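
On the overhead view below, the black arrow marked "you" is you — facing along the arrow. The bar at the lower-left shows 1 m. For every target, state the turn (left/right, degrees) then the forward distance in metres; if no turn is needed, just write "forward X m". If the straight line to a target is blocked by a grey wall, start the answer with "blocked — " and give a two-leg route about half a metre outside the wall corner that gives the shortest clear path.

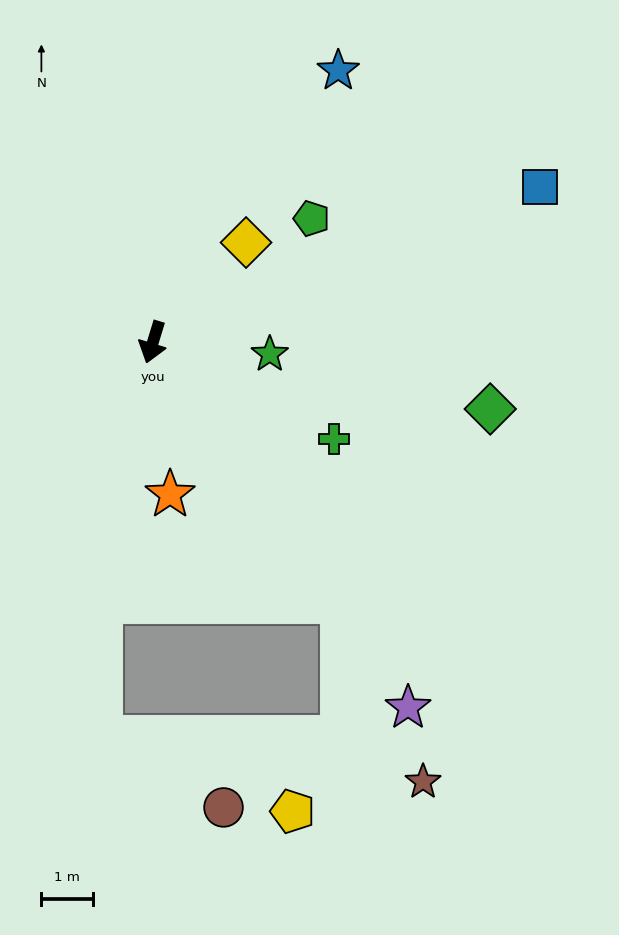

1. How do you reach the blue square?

turn left 129°, forward 8.1 m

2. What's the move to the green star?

turn left 101°, forward 2.3 m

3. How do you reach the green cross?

turn left 79°, forward 4.0 m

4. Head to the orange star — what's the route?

turn left 23°, forward 3.0 m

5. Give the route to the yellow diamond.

turn left 154°, forward 2.7 m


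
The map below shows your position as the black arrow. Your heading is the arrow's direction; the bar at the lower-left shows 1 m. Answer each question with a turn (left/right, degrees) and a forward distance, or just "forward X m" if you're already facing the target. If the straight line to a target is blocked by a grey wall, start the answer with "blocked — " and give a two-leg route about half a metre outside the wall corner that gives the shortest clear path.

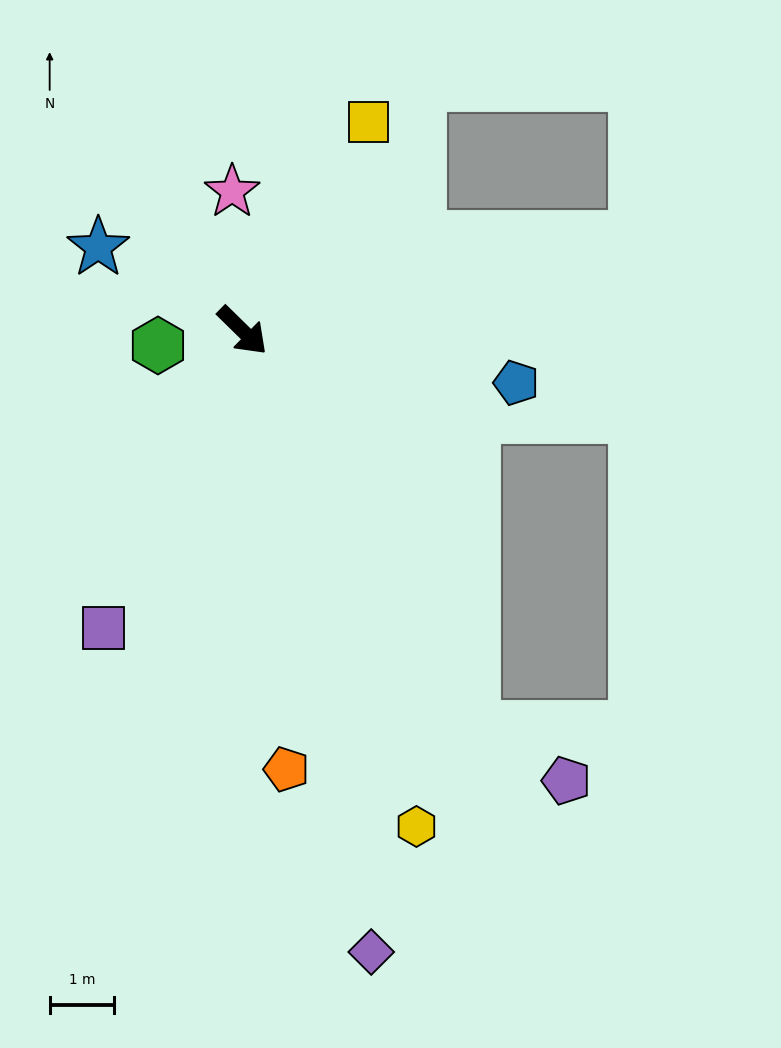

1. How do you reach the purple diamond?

turn right 34°, forward 9.8 m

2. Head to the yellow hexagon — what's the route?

turn right 26°, forward 8.1 m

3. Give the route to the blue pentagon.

turn left 34°, forward 4.3 m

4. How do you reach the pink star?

turn left 139°, forward 2.2 m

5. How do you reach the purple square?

turn right 71°, forward 5.1 m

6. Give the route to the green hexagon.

turn right 126°, forward 1.3 m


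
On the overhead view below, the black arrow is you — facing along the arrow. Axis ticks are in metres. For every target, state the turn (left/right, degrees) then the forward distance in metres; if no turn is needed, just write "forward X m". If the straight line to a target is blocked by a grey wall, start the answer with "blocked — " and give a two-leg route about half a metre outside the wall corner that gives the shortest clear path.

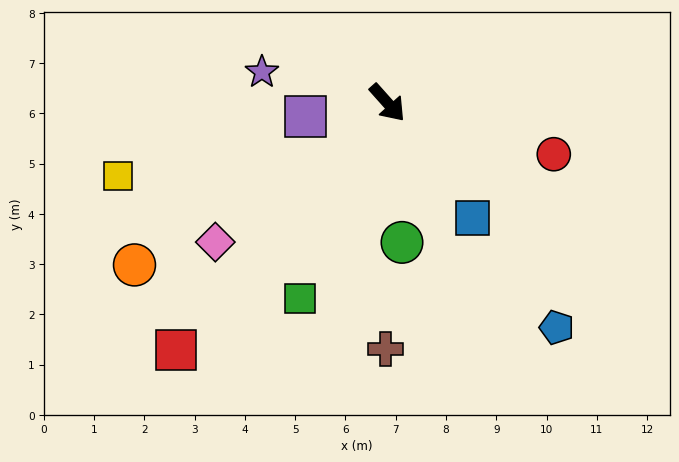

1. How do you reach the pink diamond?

turn right 93°, forward 4.4 m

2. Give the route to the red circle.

turn left 31°, forward 3.5 m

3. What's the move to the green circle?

turn right 36°, forward 2.8 m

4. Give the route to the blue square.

turn right 5°, forward 2.8 m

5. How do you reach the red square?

turn right 82°, forward 6.5 m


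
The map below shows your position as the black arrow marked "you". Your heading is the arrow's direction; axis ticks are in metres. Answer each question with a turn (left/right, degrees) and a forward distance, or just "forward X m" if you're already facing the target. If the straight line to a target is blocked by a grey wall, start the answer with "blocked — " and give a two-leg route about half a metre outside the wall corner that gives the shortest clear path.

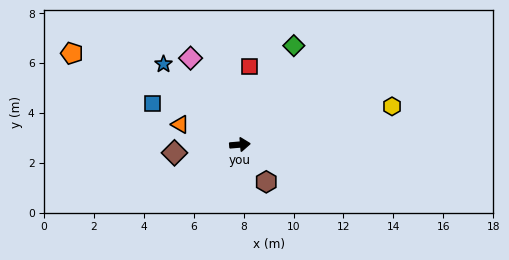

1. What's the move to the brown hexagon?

turn right 60°, forward 1.8 m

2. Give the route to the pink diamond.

turn left 115°, forward 4.0 m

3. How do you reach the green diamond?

turn left 56°, forward 4.5 m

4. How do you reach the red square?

turn left 78°, forward 3.1 m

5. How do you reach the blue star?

turn left 129°, forward 4.4 m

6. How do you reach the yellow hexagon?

turn left 9°, forward 6.3 m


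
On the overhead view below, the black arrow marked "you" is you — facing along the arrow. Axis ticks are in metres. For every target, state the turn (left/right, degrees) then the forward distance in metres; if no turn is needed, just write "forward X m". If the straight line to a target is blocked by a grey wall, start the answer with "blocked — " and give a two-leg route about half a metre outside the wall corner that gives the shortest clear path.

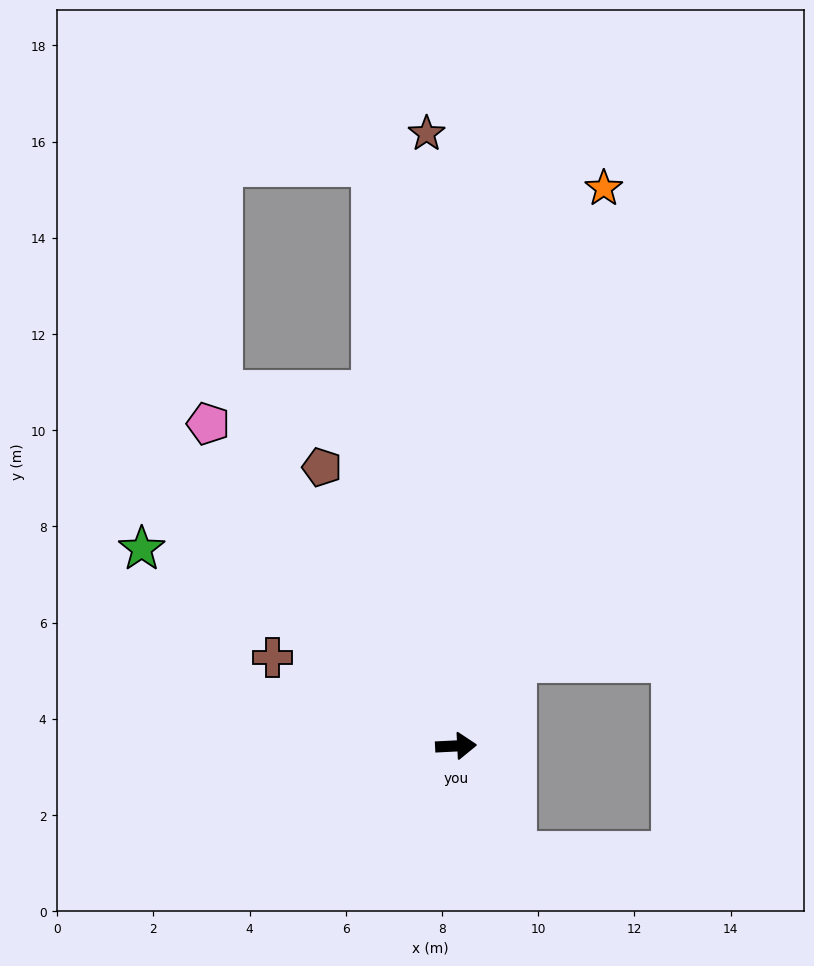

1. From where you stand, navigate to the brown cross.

turn left 151°, forward 4.2 m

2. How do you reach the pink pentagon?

turn left 125°, forward 8.4 m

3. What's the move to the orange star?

turn left 72°, forward 12.0 m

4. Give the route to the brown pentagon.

turn left 113°, forward 6.4 m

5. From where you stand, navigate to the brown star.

turn left 90°, forward 12.7 m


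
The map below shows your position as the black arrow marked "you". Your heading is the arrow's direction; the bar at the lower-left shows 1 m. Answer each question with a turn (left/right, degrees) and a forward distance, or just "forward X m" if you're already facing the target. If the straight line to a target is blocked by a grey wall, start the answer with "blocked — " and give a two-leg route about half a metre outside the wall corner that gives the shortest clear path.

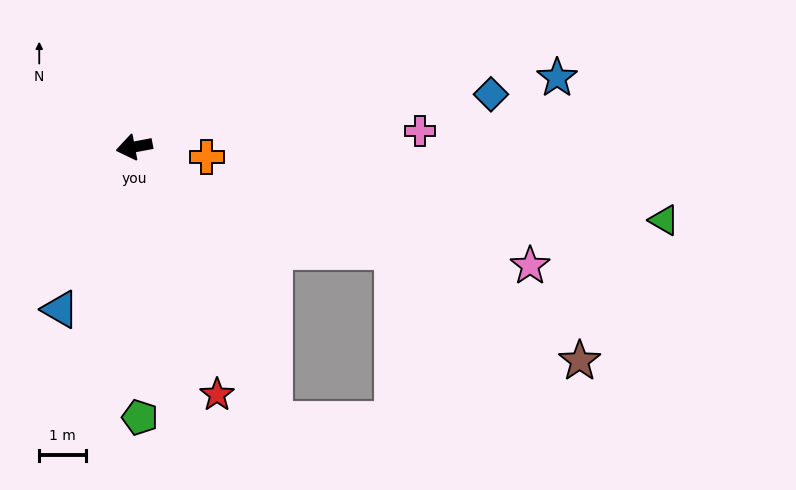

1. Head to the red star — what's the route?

turn left 98°, forward 5.6 m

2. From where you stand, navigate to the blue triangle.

turn left 55°, forward 3.8 m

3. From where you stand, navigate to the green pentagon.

turn left 81°, forward 5.8 m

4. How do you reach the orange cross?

turn left 161°, forward 1.6 m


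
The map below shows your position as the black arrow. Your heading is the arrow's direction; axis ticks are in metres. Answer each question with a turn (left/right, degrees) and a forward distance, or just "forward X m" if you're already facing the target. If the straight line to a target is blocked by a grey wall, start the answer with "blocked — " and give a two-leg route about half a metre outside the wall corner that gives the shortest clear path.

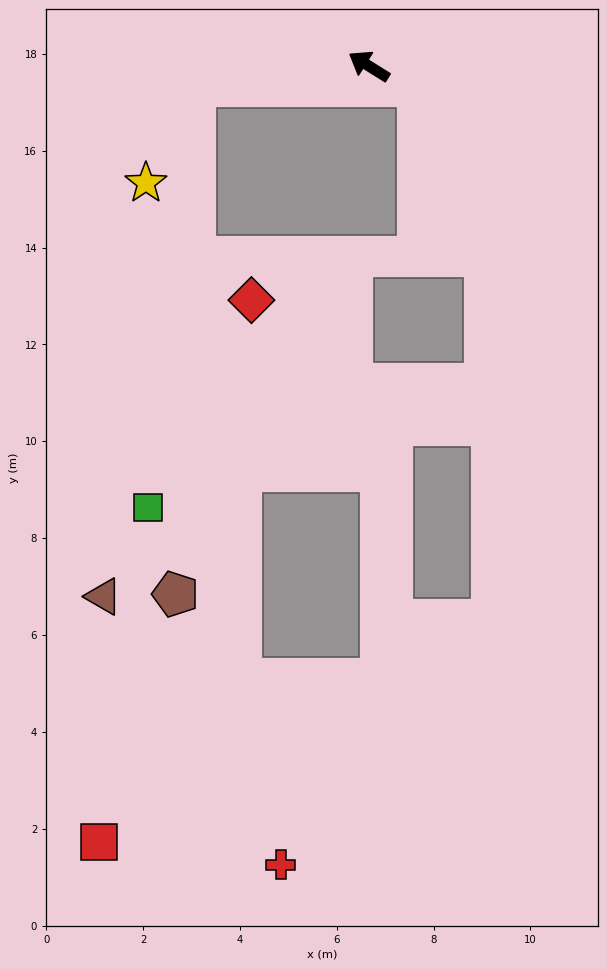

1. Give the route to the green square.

blocked — turn left 39°, forward 3.6 m, then turn left 77°, forward 8.8 m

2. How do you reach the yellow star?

blocked — turn left 39°, forward 3.6 m, then turn left 56°, forward 2.2 m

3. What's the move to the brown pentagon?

blocked — turn left 39°, forward 3.6 m, then turn left 81°, forward 10.5 m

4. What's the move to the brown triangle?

blocked — turn left 39°, forward 3.6 m, then turn left 73°, forward 10.7 m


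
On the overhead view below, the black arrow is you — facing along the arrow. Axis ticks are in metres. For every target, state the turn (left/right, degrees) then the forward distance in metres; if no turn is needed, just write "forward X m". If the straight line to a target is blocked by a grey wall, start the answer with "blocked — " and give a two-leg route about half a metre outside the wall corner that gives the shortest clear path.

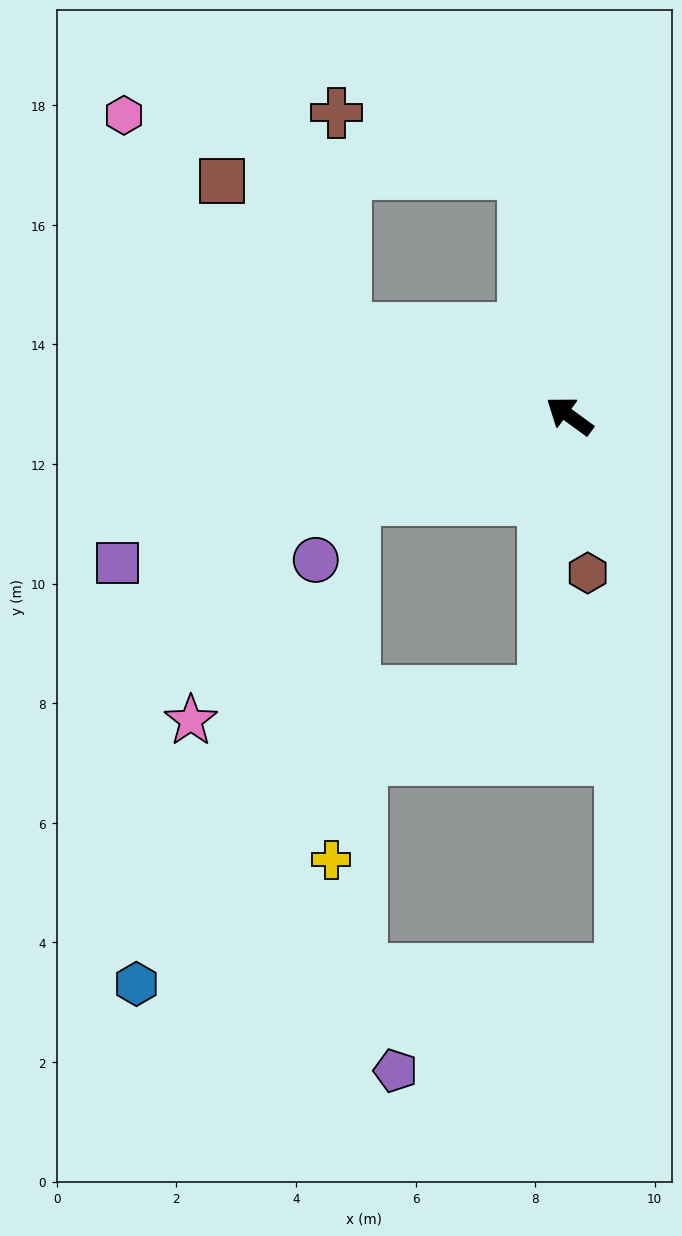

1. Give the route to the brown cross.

blocked — turn right 43°, forward 4.1 m, then turn left 61°, forward 3.3 m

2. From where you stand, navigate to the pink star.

blocked — turn left 121°, forward 4.6 m, then turn right 80°, forward 5.9 m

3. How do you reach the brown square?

blocked — turn left 15°, forward 4.0 m, then turn right 29°, forward 3.2 m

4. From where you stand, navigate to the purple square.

turn left 54°, forward 8.0 m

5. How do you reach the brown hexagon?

turn left 133°, forward 2.6 m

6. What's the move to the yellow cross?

blocked — turn left 58°, forward 3.8 m, then turn left 64°, forward 6.0 m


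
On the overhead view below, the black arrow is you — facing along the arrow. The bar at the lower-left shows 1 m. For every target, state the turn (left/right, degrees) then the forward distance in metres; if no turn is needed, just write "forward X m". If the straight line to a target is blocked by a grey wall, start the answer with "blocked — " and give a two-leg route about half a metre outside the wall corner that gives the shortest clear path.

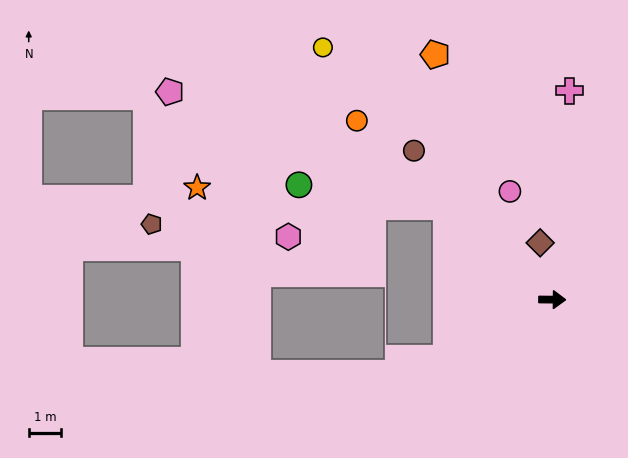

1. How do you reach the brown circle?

turn left 133°, forward 6.3 m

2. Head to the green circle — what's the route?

blocked — turn left 139°, forward 4.3 m, then turn left 33°, forward 4.6 m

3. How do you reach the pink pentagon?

blocked — turn left 139°, forward 4.3 m, then turn left 19°, forward 9.3 m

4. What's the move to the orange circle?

turn left 138°, forward 8.2 m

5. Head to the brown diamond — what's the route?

turn left 103°, forward 1.8 m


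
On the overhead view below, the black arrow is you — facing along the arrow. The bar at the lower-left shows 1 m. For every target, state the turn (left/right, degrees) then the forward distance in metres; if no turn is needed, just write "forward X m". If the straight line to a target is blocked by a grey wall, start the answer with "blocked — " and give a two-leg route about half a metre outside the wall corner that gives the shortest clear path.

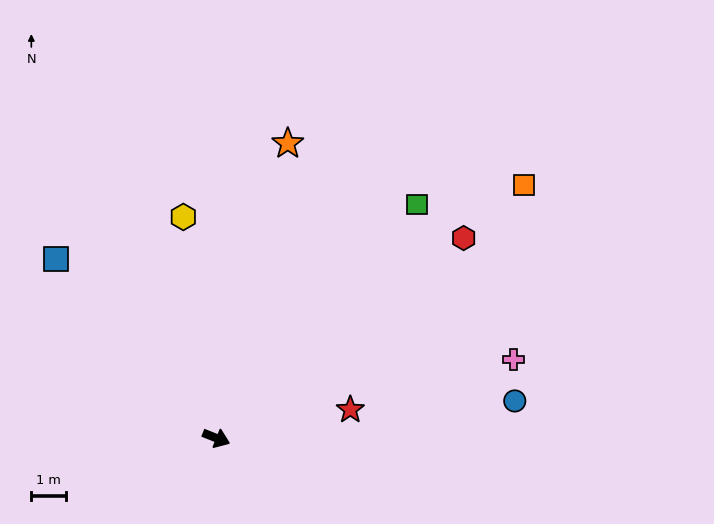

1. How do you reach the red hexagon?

turn left 61°, forward 9.1 m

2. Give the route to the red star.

turn left 34°, forward 3.9 m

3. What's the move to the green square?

turn left 71°, forward 8.8 m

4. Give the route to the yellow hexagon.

turn left 120°, forward 6.4 m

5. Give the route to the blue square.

turn left 154°, forward 6.8 m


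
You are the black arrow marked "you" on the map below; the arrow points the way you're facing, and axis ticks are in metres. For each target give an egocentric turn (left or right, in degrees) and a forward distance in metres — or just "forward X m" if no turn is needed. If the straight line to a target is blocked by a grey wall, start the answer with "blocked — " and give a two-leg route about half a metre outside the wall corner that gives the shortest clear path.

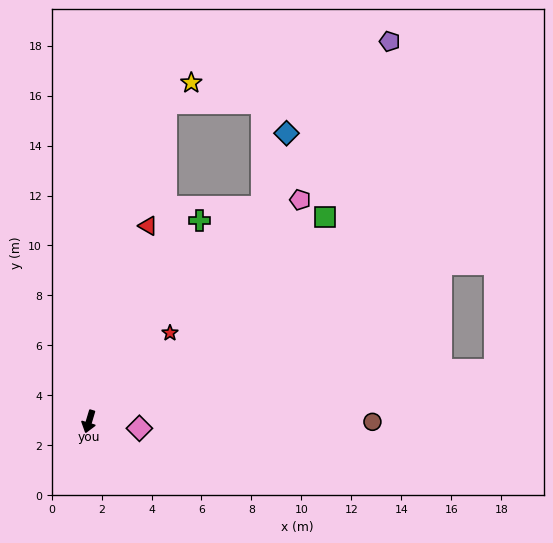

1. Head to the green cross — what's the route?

turn left 168°, forward 9.2 m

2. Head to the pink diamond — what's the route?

turn left 99°, forward 2.0 m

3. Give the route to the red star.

turn left 154°, forward 4.8 m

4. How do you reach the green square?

turn left 148°, forward 12.5 m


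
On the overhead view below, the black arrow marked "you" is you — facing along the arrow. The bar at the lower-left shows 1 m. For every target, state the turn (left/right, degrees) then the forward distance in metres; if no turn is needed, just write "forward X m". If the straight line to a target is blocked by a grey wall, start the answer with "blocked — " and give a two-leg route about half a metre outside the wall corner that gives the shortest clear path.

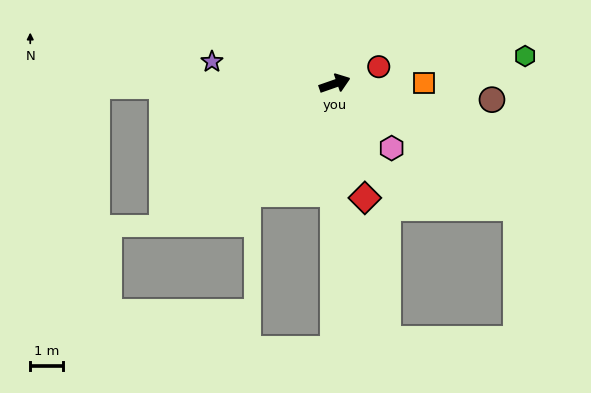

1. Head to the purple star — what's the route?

turn left 151°, forward 3.8 m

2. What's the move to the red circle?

forward 1.4 m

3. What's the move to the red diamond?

turn right 94°, forward 3.6 m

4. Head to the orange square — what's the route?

turn right 19°, forward 2.7 m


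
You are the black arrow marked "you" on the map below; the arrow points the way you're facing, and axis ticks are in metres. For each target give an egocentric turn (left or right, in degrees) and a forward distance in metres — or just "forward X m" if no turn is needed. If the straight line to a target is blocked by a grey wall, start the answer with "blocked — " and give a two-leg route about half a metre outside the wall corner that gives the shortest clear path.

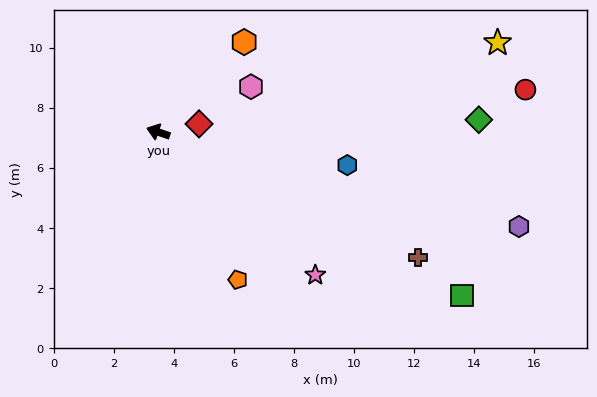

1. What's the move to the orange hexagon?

turn right 115°, forward 4.1 m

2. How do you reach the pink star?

turn left 156°, forward 7.1 m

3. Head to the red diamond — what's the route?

turn right 150°, forward 1.4 m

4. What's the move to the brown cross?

turn left 173°, forward 9.6 m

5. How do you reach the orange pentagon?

turn left 137°, forward 5.6 m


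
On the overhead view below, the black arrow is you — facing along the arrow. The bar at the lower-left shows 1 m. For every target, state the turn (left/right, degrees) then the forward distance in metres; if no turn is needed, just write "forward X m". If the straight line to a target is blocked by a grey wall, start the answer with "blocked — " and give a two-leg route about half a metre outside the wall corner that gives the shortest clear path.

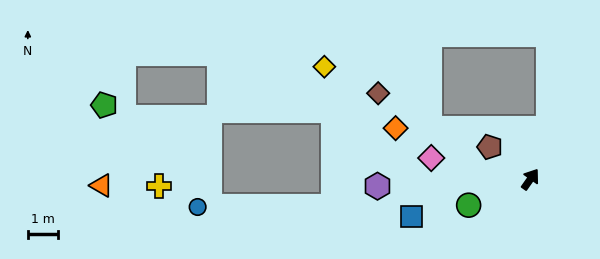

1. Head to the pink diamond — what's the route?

turn left 113°, forward 3.4 m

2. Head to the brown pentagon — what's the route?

turn left 87°, forward 1.7 m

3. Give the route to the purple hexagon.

turn left 128°, forward 5.1 m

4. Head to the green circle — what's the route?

turn left 148°, forward 2.2 m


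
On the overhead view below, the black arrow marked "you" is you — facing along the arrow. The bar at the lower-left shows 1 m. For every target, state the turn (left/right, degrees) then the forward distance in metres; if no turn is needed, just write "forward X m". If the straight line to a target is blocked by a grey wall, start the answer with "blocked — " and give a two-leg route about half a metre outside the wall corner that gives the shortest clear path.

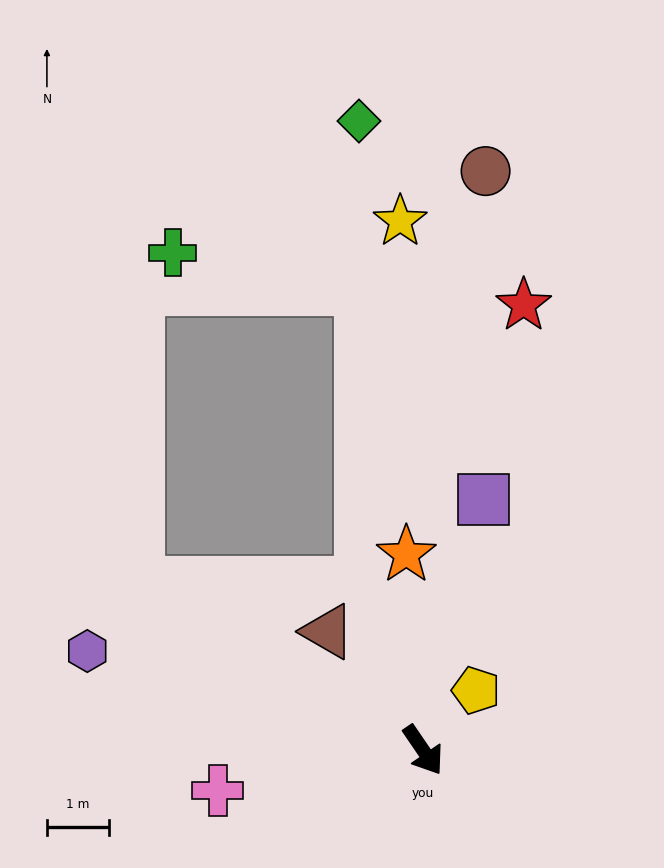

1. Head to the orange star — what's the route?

turn left 151°, forward 3.2 m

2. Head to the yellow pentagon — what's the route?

turn left 104°, forward 1.3 m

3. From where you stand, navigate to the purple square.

turn left 132°, forward 4.1 m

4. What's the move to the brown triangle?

turn right 176°, forward 2.5 m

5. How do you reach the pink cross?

turn right 113°, forward 3.4 m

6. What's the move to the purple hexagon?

turn right 141°, forward 5.6 m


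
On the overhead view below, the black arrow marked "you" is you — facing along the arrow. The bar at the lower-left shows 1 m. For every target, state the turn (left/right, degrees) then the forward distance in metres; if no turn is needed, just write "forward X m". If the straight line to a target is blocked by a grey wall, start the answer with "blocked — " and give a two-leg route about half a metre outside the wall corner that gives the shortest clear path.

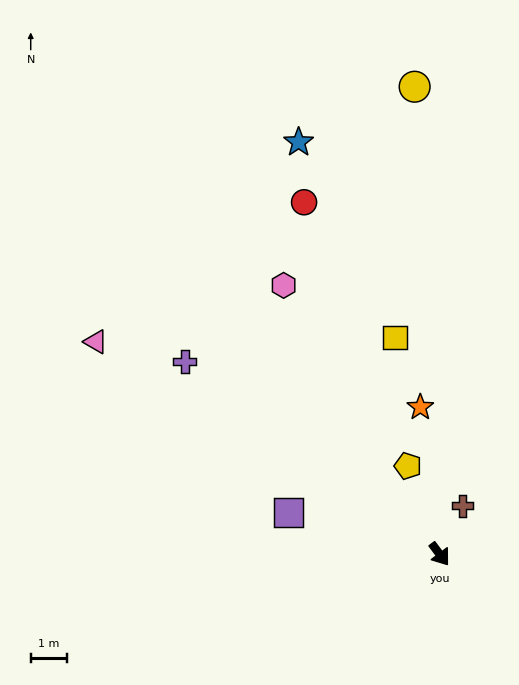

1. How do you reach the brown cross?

turn left 118°, forward 1.5 m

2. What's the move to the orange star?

turn left 151°, forward 4.1 m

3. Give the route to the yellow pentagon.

turn left 163°, forward 2.6 m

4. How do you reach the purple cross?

turn right 164°, forward 8.8 m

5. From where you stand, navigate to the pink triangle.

turn right 158°, forward 11.1 m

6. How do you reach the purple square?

turn right 142°, forward 4.3 m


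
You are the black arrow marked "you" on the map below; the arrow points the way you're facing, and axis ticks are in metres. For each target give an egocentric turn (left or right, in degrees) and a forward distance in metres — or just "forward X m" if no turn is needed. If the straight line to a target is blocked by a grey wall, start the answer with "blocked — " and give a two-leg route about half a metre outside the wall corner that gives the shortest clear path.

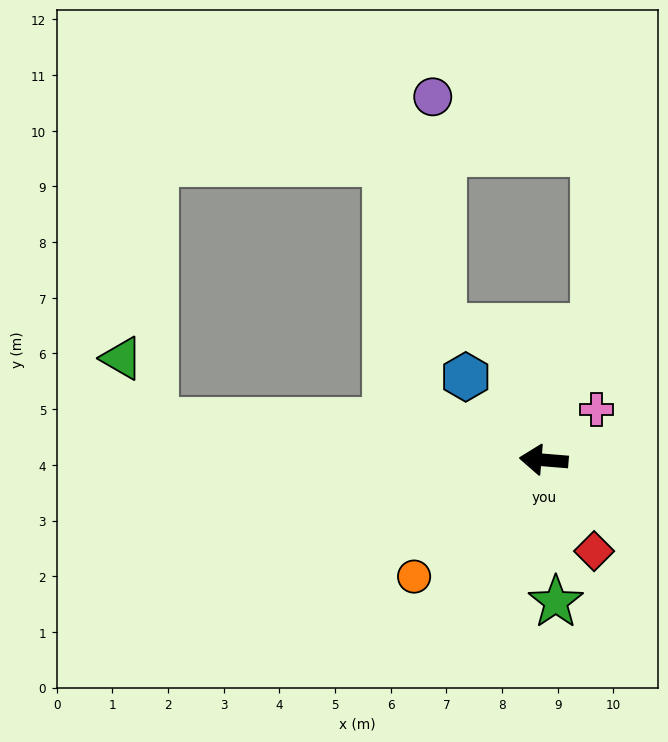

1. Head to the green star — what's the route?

turn left 100°, forward 2.6 m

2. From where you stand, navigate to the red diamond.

turn left 124°, forward 1.9 m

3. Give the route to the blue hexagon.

turn right 42°, forward 2.0 m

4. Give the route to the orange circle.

turn left 47°, forward 3.1 m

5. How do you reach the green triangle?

blocked — forward 7.0 m, then turn right 58°, forward 1.3 m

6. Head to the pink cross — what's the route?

turn right 132°, forward 1.3 m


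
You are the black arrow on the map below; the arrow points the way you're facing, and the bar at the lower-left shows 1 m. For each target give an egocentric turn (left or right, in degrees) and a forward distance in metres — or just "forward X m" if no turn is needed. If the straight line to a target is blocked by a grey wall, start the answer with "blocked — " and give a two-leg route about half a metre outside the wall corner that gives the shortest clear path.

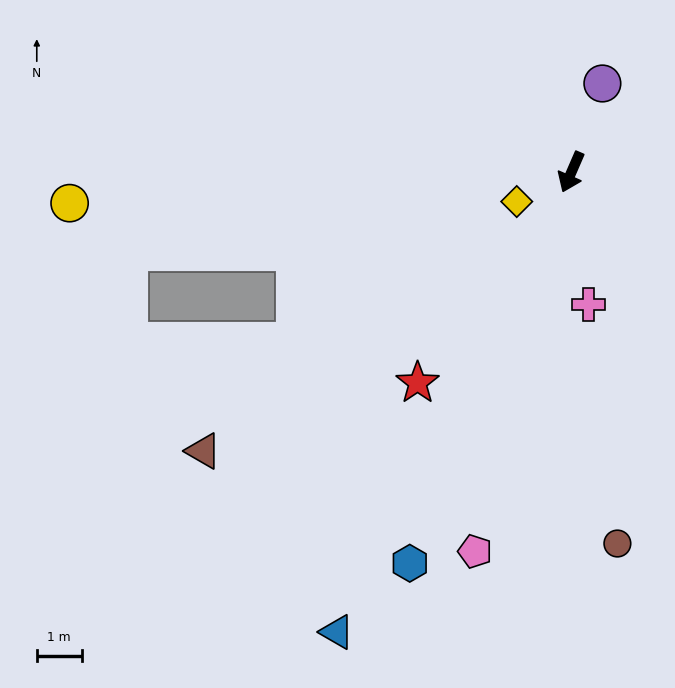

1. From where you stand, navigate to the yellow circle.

turn right 63°, forward 11.2 m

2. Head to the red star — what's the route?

turn right 13°, forward 5.8 m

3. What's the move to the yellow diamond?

turn right 38°, forward 1.4 m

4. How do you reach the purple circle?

turn right 176°, forward 2.1 m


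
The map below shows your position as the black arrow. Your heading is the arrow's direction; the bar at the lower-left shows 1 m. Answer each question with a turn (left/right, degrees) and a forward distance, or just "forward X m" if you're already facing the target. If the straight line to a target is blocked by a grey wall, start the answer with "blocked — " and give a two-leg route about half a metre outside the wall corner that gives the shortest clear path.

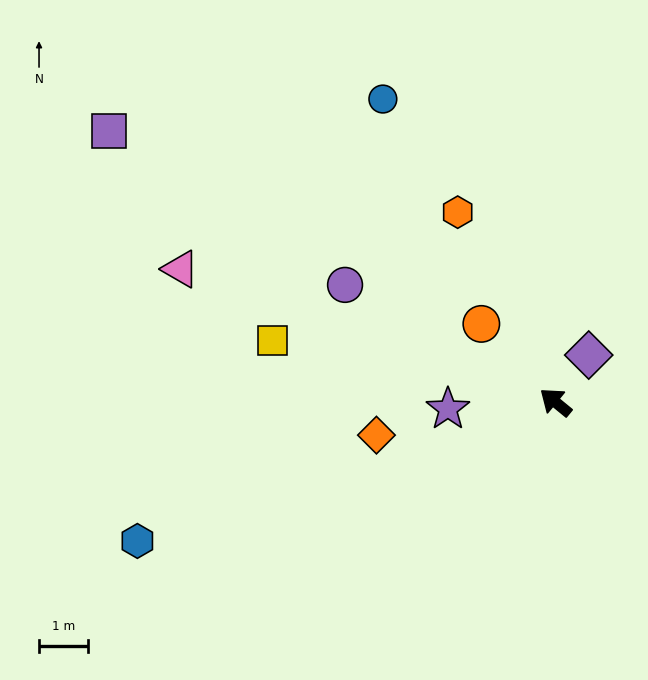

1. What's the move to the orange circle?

turn right 7°, forward 2.2 m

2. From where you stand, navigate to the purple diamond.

turn right 86°, forward 1.2 m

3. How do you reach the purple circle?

turn left 10°, forward 4.9 m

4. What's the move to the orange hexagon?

turn right 23°, forward 4.4 m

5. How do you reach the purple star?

turn left 43°, forward 2.2 m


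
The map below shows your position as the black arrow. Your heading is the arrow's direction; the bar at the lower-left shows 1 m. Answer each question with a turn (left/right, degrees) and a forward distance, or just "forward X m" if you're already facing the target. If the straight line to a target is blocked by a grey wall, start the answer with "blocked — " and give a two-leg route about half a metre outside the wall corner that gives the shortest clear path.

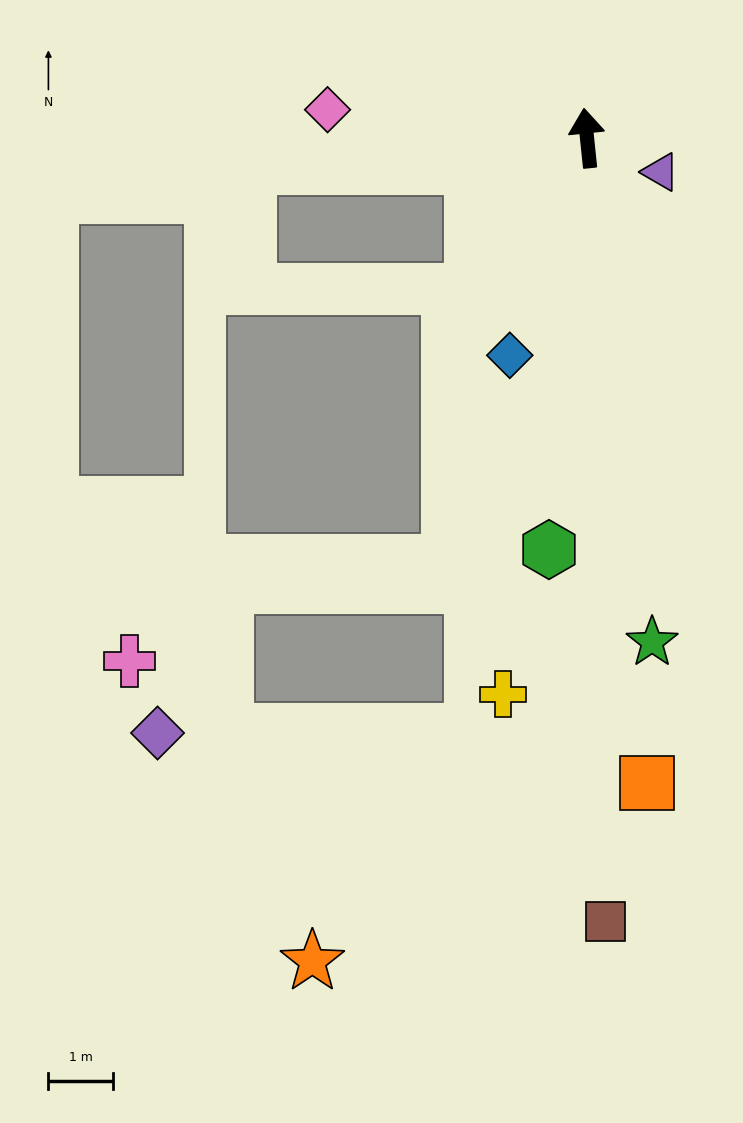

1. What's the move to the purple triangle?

turn right 121°, forward 1.3 m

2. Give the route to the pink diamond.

turn left 78°, forward 4.1 m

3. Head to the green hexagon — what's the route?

turn left 169°, forward 6.4 m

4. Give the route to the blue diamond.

turn left 155°, forward 3.6 m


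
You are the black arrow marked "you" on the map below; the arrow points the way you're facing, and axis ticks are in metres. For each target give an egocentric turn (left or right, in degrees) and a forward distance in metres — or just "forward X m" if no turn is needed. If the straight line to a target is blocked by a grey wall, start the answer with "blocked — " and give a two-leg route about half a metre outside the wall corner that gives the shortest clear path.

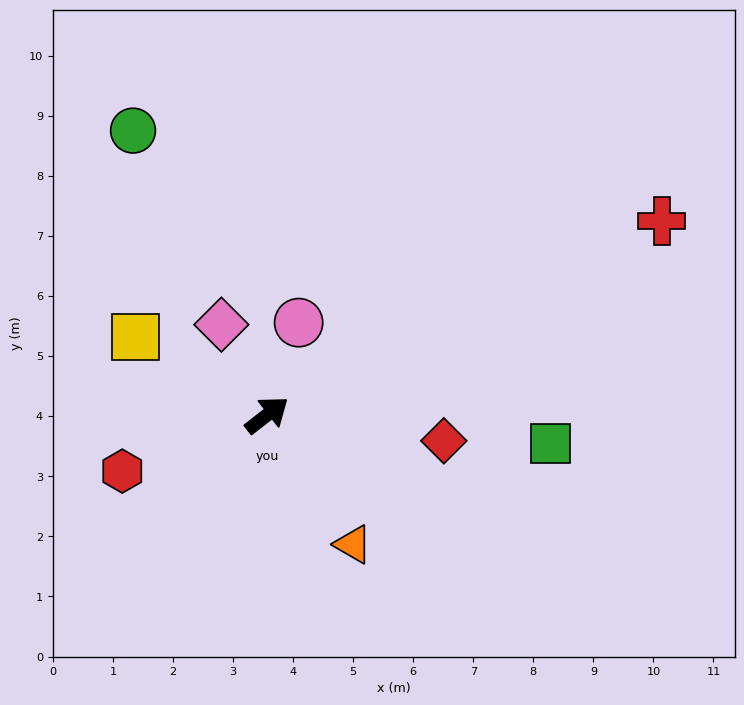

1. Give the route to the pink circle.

turn left 33°, forward 1.6 m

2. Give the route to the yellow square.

turn left 111°, forward 2.5 m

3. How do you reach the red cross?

turn right 12°, forward 7.3 m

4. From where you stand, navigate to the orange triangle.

turn right 94°, forward 2.6 m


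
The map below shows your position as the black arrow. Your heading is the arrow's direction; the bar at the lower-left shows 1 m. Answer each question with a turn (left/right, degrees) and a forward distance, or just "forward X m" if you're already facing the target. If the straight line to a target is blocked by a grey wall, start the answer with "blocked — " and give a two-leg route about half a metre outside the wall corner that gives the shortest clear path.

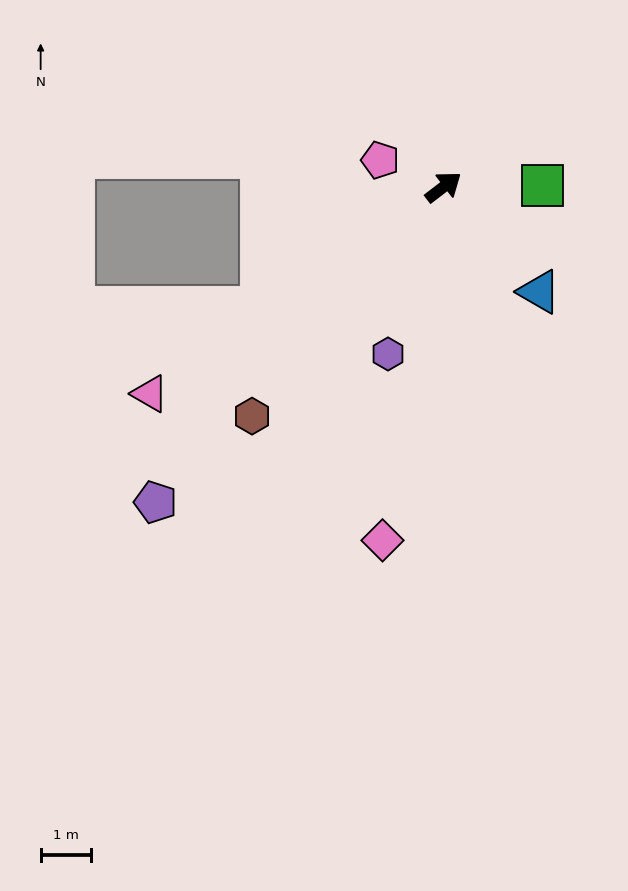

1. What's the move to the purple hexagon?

turn right 146°, forward 3.5 m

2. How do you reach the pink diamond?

turn right 137°, forward 7.2 m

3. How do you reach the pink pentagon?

turn left 120°, forward 1.4 m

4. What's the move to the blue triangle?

turn right 85°, forward 2.8 m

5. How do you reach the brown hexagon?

turn right 167°, forward 6.0 m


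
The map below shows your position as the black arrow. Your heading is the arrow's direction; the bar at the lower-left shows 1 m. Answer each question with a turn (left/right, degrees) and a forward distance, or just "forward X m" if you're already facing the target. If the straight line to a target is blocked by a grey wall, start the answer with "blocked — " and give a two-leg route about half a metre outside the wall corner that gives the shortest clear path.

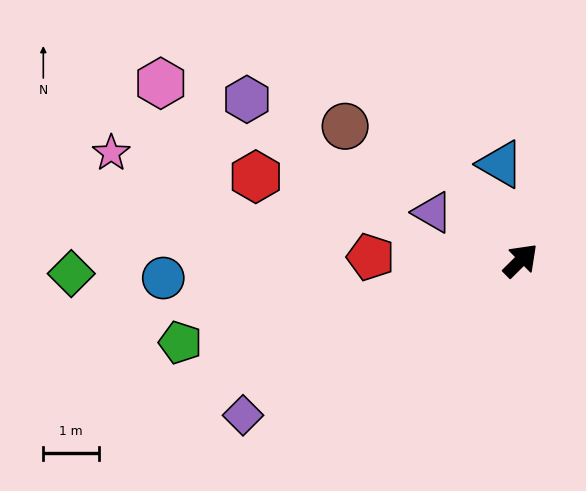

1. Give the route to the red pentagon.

turn left 134°, forward 2.7 m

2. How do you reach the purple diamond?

turn left 164°, forward 5.7 m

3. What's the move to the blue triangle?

turn left 57°, forward 1.8 m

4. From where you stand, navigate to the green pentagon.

turn left 149°, forward 6.3 m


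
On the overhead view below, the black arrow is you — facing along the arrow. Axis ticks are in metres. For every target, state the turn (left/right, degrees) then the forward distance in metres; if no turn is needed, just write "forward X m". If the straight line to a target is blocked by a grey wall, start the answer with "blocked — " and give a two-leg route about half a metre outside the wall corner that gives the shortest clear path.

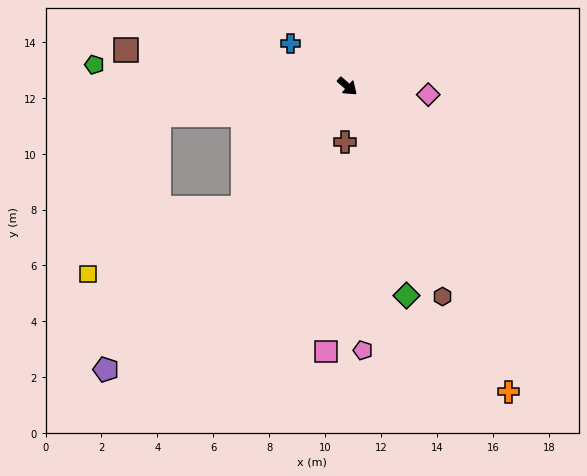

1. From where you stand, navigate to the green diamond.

turn right 33°, forward 7.8 m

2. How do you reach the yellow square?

blocked — turn right 90°, forward 5.7 m, then turn right 26°, forward 6.0 m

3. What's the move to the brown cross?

turn right 51°, forward 2.0 m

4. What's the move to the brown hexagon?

turn right 25°, forward 8.3 m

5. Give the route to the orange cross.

turn right 21°, forward 12.3 m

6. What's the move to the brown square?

turn right 148°, forward 8.0 m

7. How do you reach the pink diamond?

turn left 35°, forward 2.9 m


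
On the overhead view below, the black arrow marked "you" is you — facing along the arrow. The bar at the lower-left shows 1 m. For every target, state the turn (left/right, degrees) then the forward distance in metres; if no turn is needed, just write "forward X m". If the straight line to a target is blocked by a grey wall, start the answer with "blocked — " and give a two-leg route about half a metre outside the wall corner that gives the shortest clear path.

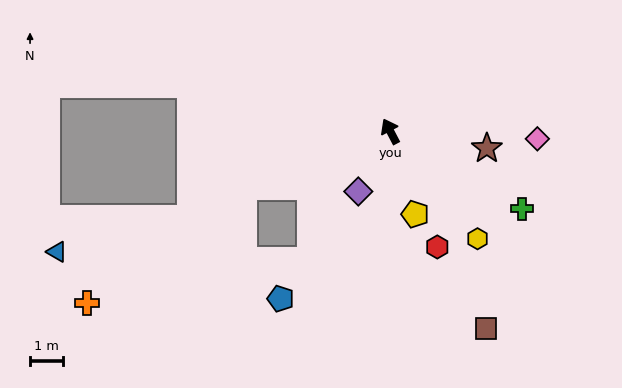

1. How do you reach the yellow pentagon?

turn left 169°, forward 2.6 m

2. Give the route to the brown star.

turn right 128°, forward 3.0 m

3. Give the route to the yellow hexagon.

turn right 169°, forward 4.2 m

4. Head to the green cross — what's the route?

turn right 148°, forward 4.7 m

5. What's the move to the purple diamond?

turn left 124°, forward 2.1 m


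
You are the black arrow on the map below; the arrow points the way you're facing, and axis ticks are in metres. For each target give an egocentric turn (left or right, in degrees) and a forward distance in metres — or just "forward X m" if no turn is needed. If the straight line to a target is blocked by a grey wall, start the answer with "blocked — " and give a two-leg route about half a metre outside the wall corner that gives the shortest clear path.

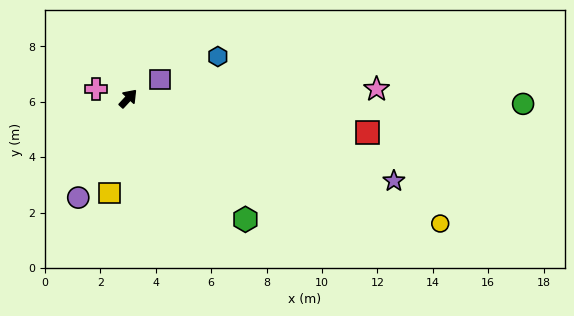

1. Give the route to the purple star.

turn right 65°, forward 10.0 m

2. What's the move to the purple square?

turn right 17°, forward 1.3 m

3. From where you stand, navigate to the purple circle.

turn right 164°, forward 4.0 m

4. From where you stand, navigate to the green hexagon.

turn right 93°, forward 6.1 m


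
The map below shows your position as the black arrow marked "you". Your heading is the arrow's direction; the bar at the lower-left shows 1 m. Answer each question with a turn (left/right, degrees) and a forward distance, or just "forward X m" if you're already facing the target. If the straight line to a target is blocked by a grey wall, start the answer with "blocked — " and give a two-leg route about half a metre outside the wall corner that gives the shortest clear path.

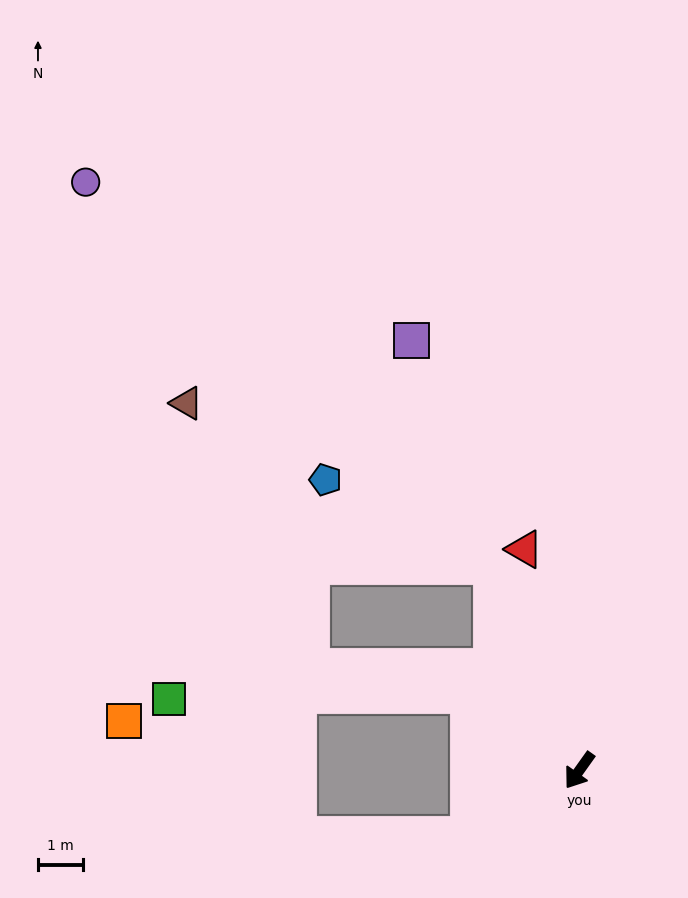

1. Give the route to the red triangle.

turn right 131°, forward 5.1 m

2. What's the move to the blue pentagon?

blocked — turn right 121°, forward 5.0 m, then turn left 39°, forward 4.2 m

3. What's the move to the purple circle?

blocked — turn right 121°, forward 5.0 m, then turn left 23°, forward 12.5 m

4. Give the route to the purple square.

turn right 123°, forward 10.3 m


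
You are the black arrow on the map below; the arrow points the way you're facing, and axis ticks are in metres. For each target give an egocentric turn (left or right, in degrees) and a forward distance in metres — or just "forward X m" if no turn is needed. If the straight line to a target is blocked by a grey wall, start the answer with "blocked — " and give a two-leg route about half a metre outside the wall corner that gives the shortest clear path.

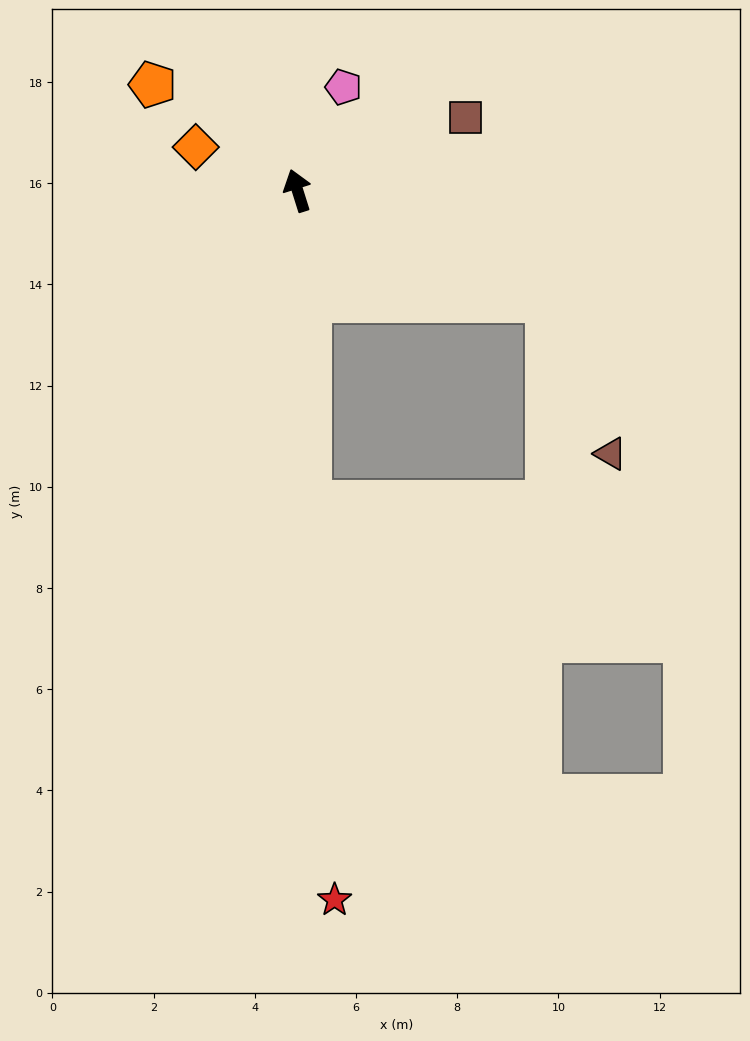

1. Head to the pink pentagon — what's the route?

turn right 41°, forward 2.2 m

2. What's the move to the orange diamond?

turn left 49°, forward 2.2 m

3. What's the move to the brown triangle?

blocked — turn right 132°, forward 5.4 m, then turn right 43°, forward 3.3 m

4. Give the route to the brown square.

turn right 84°, forward 3.6 m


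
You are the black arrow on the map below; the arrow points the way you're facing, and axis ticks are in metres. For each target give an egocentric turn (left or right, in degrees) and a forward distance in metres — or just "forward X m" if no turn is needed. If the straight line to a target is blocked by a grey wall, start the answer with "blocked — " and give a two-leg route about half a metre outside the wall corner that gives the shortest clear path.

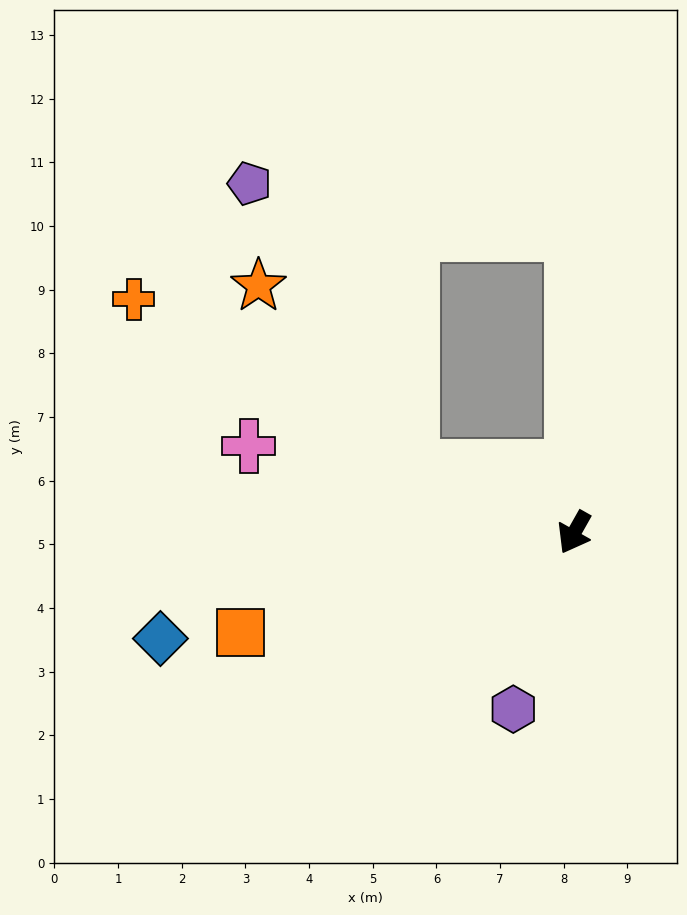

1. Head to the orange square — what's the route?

turn right 44°, forward 5.5 m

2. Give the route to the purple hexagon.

turn left 10°, forward 2.9 m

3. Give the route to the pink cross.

turn right 75°, forward 5.3 m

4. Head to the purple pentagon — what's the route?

blocked — turn right 83°, forward 2.7 m, then turn right 38°, forward 5.1 m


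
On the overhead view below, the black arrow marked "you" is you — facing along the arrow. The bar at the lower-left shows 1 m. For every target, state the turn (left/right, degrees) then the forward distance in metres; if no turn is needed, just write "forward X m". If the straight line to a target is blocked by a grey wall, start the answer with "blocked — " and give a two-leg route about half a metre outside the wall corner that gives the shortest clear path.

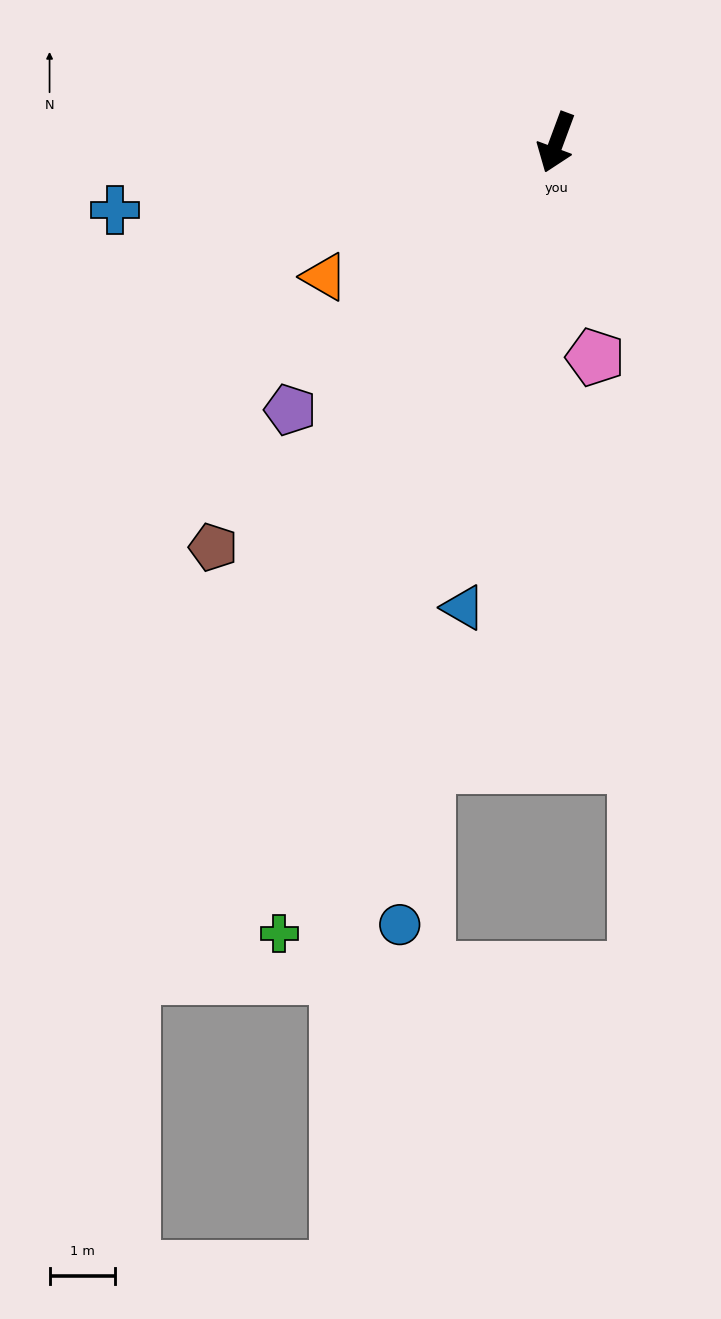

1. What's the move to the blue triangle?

turn left 9°, forward 7.2 m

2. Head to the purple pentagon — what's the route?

turn right 25°, forward 5.8 m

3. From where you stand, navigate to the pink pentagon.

turn left 31°, forward 3.3 m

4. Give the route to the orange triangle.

turn right 40°, forward 4.1 m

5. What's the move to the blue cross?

turn right 61°, forward 6.8 m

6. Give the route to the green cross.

forward 12.8 m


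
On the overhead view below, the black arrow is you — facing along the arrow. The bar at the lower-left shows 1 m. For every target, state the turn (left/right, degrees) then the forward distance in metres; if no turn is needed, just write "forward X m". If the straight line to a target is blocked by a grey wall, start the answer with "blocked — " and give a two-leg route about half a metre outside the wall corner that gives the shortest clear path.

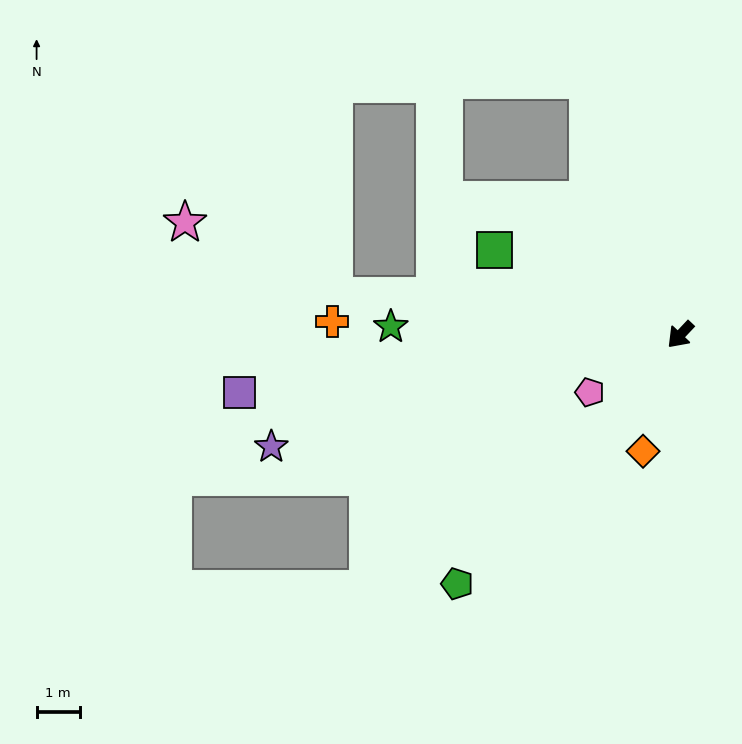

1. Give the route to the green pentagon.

forward 7.7 m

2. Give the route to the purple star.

turn right 31°, forward 9.8 m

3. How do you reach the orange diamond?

turn left 26°, forward 2.8 m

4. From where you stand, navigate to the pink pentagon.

turn right 14°, forward 2.5 m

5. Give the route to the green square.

turn right 71°, forward 4.7 m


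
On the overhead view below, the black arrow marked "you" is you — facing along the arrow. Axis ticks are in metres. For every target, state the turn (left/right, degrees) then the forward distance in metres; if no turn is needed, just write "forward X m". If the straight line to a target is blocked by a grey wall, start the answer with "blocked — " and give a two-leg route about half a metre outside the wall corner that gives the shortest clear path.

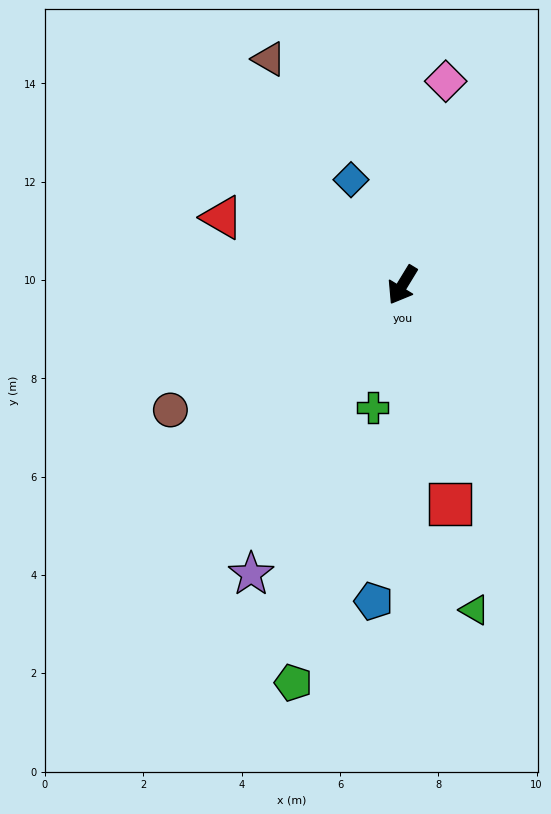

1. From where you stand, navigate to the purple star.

turn left 4°, forward 6.6 m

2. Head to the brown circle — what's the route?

turn right 30°, forward 5.4 m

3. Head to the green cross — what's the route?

turn left 18°, forward 2.6 m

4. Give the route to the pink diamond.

turn right 161°, forward 4.2 m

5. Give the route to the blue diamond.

turn right 123°, forward 2.4 m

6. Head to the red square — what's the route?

turn left 44°, forward 4.6 m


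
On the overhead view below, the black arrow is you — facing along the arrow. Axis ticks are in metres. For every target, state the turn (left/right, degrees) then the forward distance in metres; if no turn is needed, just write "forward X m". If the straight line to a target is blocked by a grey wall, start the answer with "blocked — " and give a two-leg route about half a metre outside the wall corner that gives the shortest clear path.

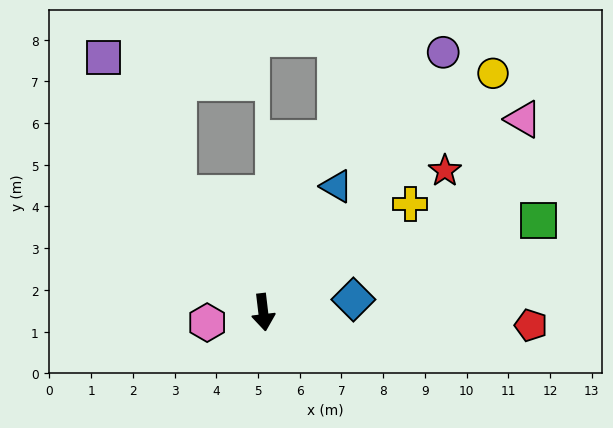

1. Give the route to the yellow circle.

turn left 129°, forward 7.9 m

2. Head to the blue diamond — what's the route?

turn left 91°, forward 2.2 m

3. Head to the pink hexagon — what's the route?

turn right 86°, forward 1.4 m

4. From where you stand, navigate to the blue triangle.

turn left 143°, forward 3.5 m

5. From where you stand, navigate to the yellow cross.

turn left 120°, forward 4.4 m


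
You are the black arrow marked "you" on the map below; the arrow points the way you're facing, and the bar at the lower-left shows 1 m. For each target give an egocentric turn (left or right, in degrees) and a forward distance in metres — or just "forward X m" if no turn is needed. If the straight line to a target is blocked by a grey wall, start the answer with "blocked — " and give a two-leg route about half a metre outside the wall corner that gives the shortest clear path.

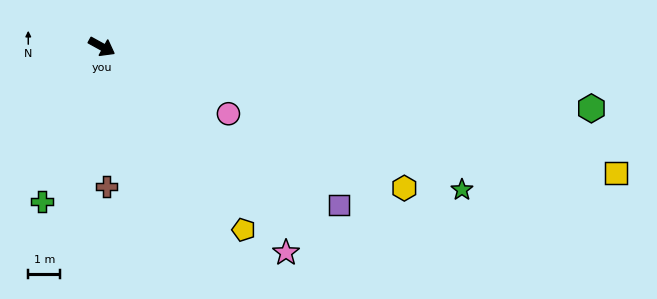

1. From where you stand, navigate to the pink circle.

forward 4.4 m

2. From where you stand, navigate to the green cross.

turn right 82°, forward 5.2 m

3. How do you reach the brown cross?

turn right 59°, forward 4.3 m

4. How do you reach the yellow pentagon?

turn right 23°, forward 7.2 m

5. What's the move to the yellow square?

turn left 15°, forward 16.4 m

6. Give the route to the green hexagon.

turn left 22°, forward 15.3 m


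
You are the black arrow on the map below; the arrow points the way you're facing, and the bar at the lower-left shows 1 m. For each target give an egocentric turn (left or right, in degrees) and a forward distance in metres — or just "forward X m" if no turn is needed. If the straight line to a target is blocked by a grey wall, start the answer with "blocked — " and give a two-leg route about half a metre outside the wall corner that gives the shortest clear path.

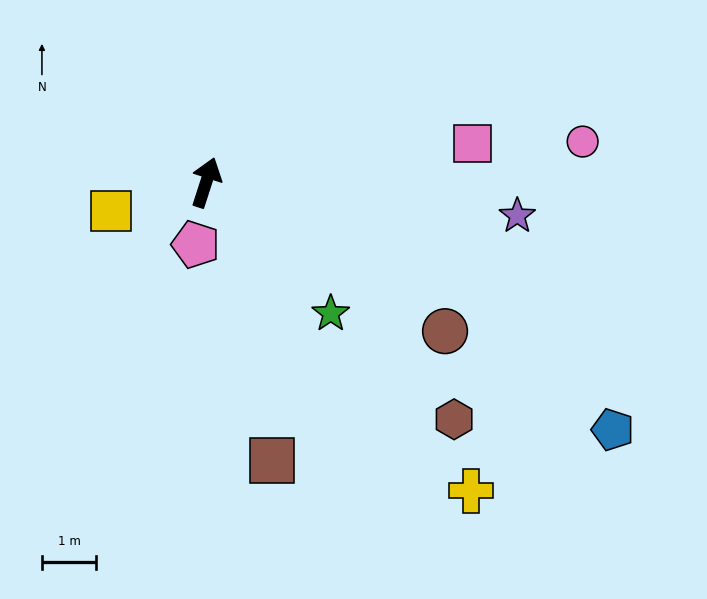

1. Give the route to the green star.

turn right 119°, forward 3.3 m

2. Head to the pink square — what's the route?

turn right 64°, forward 5.0 m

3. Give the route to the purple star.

turn right 78°, forward 5.8 m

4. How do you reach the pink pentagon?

turn right 172°, forward 1.2 m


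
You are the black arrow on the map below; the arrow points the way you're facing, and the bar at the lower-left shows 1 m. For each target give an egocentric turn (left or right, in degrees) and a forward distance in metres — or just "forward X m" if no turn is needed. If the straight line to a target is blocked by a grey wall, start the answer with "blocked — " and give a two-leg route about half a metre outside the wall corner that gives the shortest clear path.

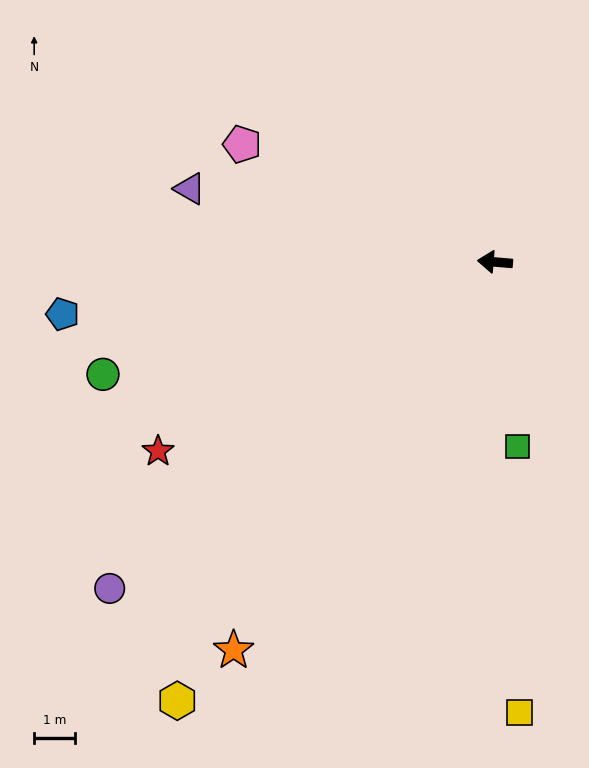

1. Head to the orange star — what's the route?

turn left 61°, forward 11.5 m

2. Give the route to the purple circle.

turn left 45°, forward 12.4 m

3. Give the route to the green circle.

turn left 21°, forward 10.0 m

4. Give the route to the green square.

turn left 102°, forward 4.6 m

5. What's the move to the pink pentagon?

turn right 20°, forward 6.9 m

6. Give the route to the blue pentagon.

turn left 12°, forward 10.7 m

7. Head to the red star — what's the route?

turn left 34°, forward 9.5 m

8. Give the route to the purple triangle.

turn right 9°, forward 7.7 m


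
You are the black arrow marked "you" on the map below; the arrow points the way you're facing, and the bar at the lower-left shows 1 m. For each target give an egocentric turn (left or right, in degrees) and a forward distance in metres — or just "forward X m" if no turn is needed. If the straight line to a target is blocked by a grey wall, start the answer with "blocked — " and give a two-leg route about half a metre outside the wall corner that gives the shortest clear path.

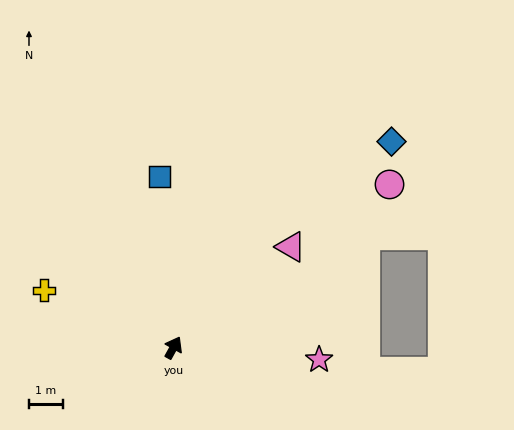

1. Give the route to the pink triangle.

turn right 20°, forward 4.6 m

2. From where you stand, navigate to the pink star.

turn right 66°, forward 4.3 m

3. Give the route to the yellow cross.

turn left 95°, forward 4.2 m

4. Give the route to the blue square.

turn left 34°, forward 5.1 m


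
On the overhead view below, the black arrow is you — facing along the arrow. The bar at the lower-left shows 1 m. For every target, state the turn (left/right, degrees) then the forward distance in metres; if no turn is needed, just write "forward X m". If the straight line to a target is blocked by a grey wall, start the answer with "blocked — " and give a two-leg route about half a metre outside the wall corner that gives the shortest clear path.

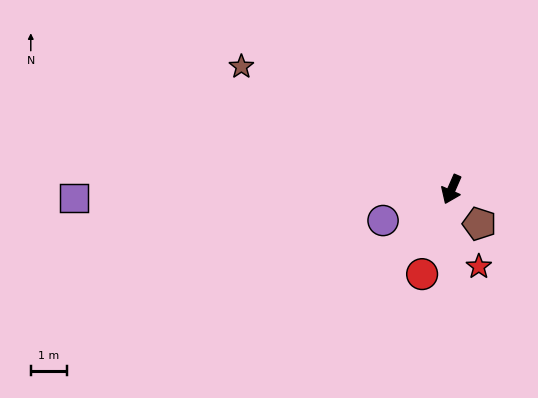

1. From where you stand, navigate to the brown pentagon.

turn left 63°, forward 1.2 m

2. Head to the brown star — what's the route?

turn right 97°, forward 6.7 m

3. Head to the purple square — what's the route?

turn right 65°, forward 10.3 m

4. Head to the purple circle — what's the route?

turn right 42°, forward 2.1 m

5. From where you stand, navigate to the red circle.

turn left 4°, forward 2.5 m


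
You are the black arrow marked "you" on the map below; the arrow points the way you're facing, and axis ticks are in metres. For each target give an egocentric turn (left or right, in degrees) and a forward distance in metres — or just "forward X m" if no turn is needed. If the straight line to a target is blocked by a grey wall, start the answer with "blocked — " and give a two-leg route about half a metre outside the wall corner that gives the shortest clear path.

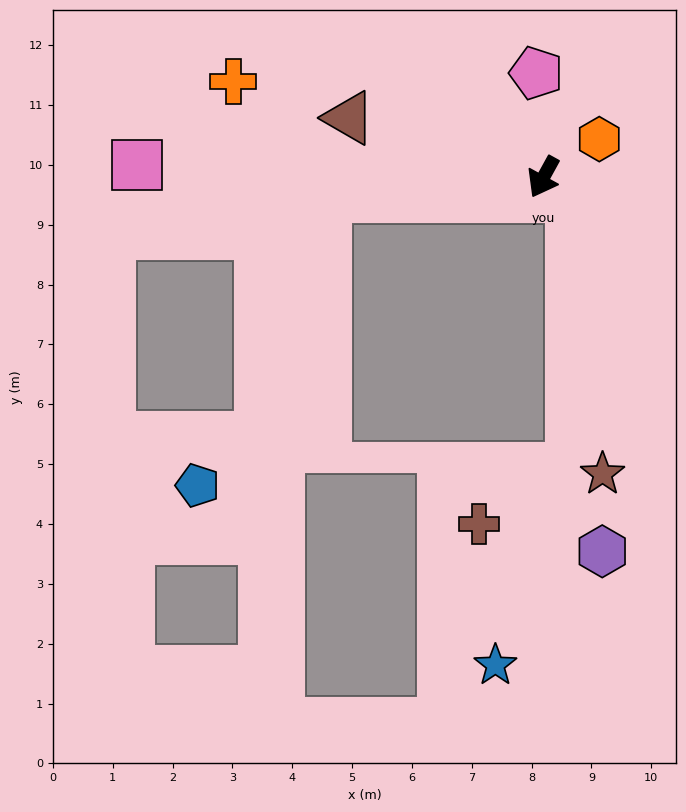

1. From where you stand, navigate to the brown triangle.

turn right 78°, forward 3.4 m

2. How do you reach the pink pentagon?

turn right 147°, forward 1.7 m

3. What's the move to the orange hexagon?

turn left 153°, forward 1.1 m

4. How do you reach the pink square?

turn right 63°, forward 6.8 m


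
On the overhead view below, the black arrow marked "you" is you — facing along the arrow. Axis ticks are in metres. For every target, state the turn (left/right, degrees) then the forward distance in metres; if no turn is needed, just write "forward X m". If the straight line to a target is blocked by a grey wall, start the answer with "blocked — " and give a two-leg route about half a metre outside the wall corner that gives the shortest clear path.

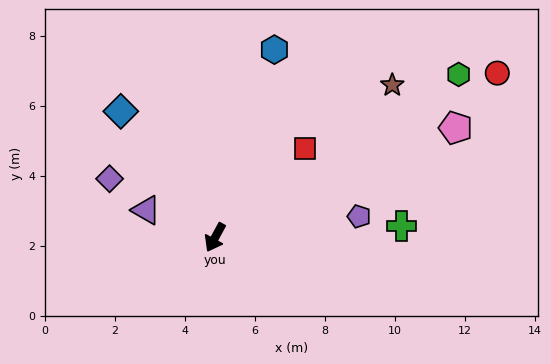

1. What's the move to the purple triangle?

turn right 83°, forward 2.1 m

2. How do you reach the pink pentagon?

turn left 143°, forward 7.6 m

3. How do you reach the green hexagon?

turn left 152°, forward 8.4 m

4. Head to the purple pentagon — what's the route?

turn left 127°, forward 4.2 m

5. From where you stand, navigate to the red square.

turn left 163°, forward 3.6 m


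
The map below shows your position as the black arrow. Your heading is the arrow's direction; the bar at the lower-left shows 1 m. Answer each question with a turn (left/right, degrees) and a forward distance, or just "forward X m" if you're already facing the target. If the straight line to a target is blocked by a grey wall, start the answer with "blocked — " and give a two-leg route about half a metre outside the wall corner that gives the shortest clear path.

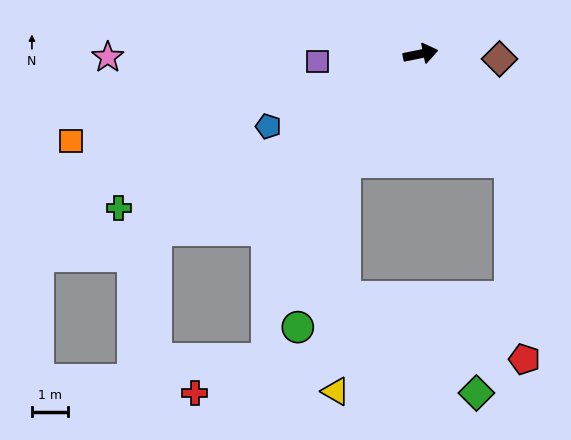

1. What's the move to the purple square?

turn left 173°, forward 2.8 m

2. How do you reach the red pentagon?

blocked — turn right 62°, forward 3.8 m, then turn right 35°, forward 5.4 m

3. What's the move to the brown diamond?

turn right 15°, forward 2.2 m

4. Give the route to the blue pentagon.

turn right 166°, forward 4.6 m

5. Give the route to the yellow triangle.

blocked — turn right 136°, forward 3.6 m, then turn left 32°, forward 6.3 m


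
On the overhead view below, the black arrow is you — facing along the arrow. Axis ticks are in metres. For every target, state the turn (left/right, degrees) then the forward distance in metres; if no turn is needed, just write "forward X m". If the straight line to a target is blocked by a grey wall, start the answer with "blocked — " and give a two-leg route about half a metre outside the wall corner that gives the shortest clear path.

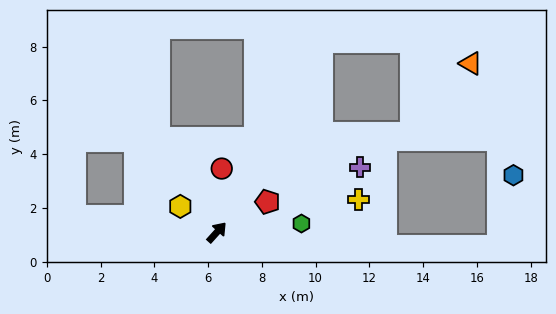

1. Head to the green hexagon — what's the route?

turn right 42°, forward 3.2 m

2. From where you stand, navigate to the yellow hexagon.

turn left 97°, forward 1.7 m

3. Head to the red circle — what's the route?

turn left 38°, forward 2.4 m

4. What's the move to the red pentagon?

turn right 17°, forward 2.2 m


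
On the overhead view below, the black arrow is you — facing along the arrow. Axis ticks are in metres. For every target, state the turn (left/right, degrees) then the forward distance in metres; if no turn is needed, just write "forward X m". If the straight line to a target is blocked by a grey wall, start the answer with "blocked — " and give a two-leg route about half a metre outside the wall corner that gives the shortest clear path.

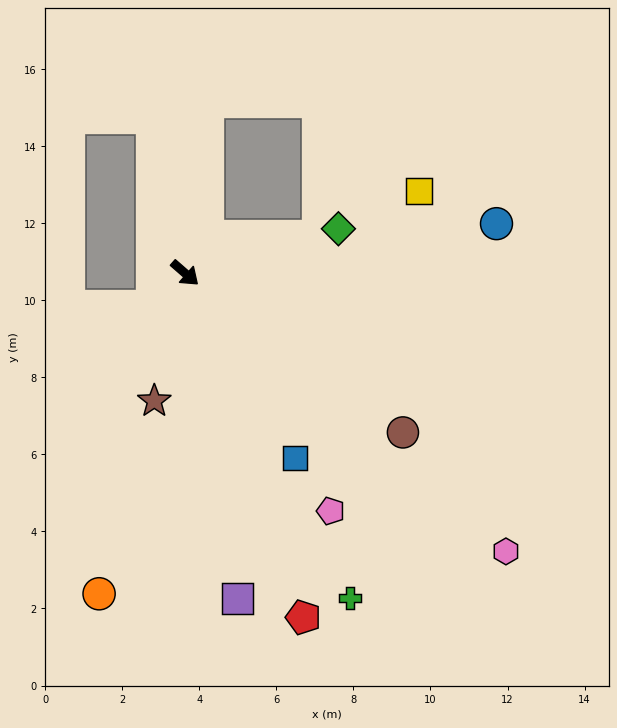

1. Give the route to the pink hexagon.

forward 11.0 m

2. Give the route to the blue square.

turn right 18°, forward 5.6 m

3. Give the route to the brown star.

turn right 62°, forward 3.4 m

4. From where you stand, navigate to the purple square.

turn right 40°, forward 8.6 m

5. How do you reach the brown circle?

turn left 5°, forward 7.0 m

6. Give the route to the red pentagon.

turn right 30°, forward 9.4 m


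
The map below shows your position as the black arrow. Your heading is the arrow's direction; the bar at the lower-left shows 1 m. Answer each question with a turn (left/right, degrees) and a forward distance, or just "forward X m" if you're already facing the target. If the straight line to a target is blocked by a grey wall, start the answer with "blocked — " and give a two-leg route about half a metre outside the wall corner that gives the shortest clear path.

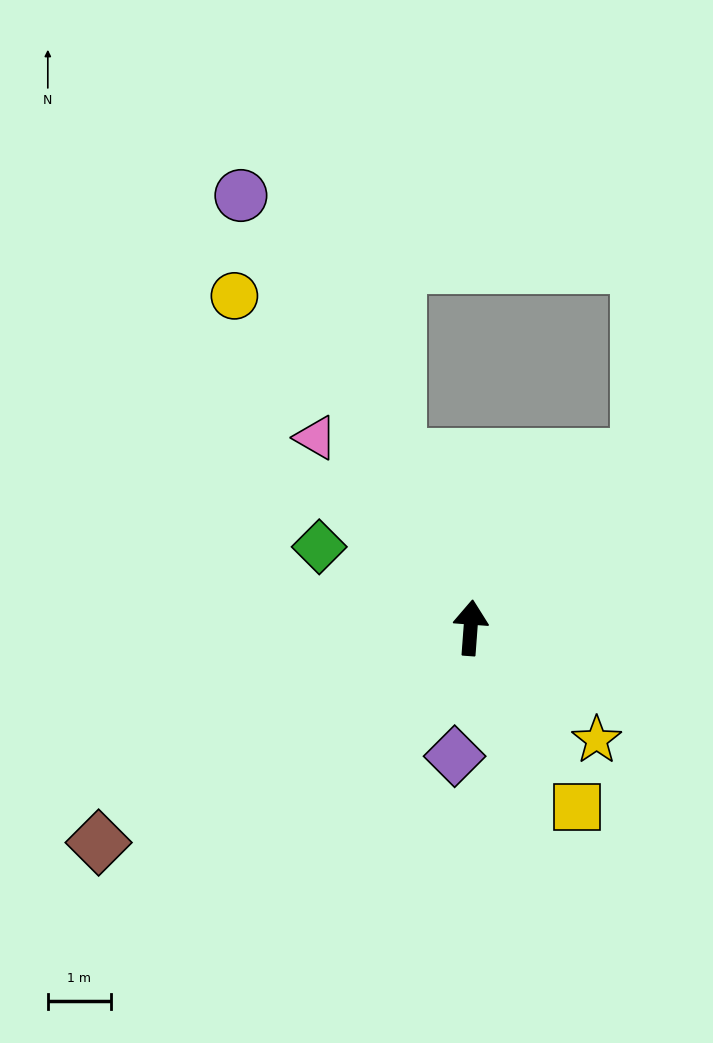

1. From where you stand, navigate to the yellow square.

turn right 145°, forward 3.3 m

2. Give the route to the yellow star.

turn right 127°, forward 2.7 m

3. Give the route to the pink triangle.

turn left 43°, forward 3.9 m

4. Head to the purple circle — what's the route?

turn left 32°, forward 7.8 m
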